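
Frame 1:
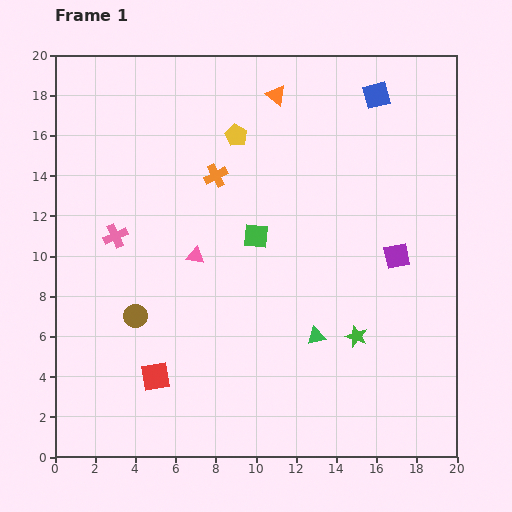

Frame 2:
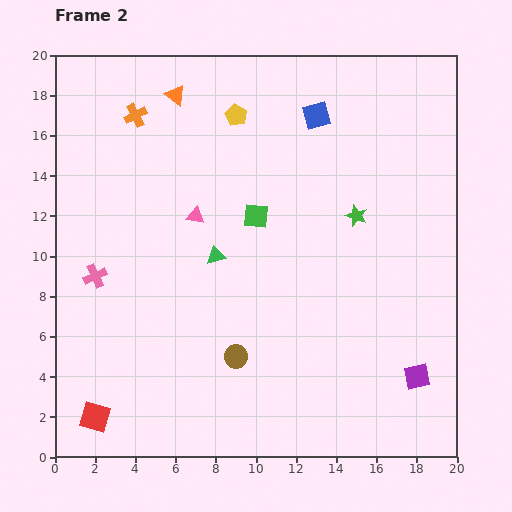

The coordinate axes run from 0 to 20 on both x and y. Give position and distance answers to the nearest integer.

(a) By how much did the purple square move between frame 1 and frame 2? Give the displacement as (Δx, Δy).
(1, -6)

The purple square was at (17, 10) in frame 1 and (18, 4) in frame 2.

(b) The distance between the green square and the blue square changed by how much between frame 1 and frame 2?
-3

Distance in frame 1: 9. Distance in frame 2: 6.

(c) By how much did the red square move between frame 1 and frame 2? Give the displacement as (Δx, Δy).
(-3, -2)

The red square was at (5, 4) in frame 1 and (2, 2) in frame 2.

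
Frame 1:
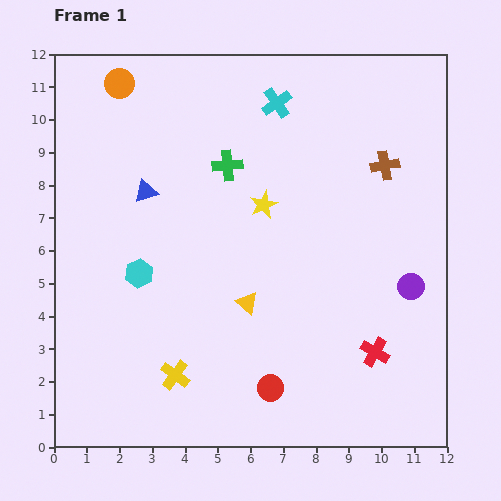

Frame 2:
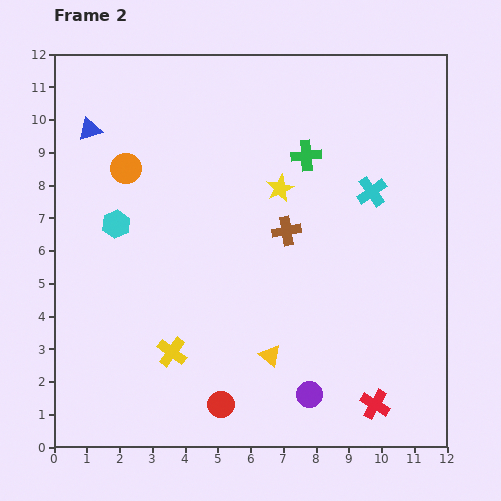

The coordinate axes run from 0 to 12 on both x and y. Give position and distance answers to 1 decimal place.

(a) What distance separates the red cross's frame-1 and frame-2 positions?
1.6

The red cross moved from (9.8, 2.9) to (9.8, 1.3), a distance of √(0.0² + 1.6²) ≈ 1.6.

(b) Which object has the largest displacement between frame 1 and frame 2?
the purple circle

(moved 4.5; next 4.0)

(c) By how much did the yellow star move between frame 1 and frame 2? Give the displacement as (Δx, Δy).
(0.5, 0.5)

The yellow star was at (6.4, 7.4) in frame 1 and (6.9, 7.9) in frame 2.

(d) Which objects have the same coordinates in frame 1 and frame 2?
none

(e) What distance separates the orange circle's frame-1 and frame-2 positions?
2.6

The orange circle moved from (2.0, 11.1) to (2.2, 8.5), a distance of √(0.2² + 2.6²) ≈ 2.6.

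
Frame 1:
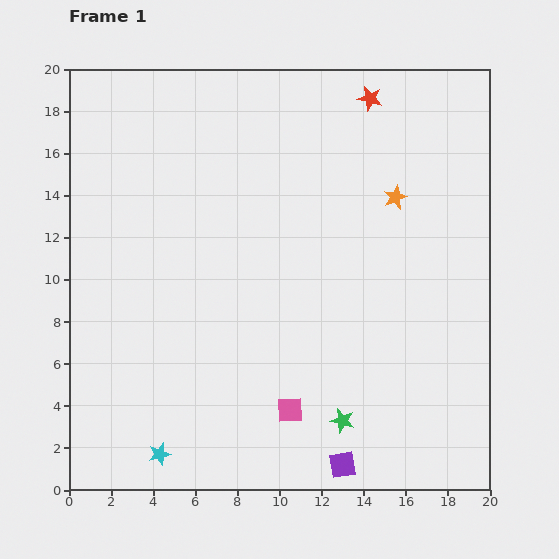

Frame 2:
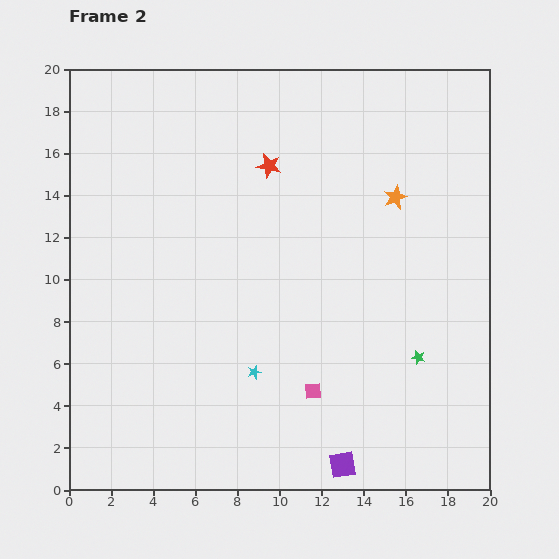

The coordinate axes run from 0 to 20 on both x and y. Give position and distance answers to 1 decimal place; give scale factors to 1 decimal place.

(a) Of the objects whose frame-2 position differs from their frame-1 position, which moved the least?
the pink square

(moved 1.4)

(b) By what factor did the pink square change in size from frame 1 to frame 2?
0.7×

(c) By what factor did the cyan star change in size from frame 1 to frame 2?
0.6×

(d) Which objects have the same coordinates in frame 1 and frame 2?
the purple square, the orange star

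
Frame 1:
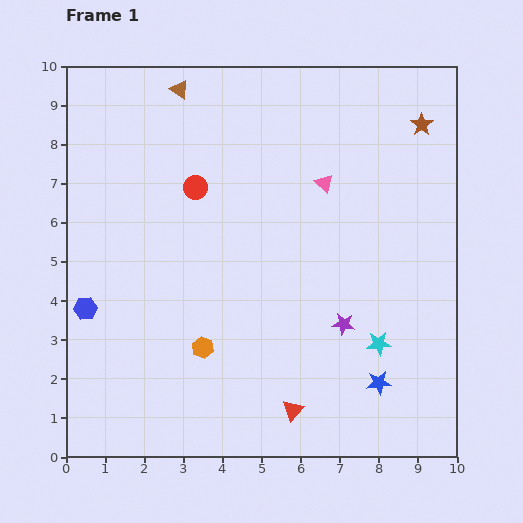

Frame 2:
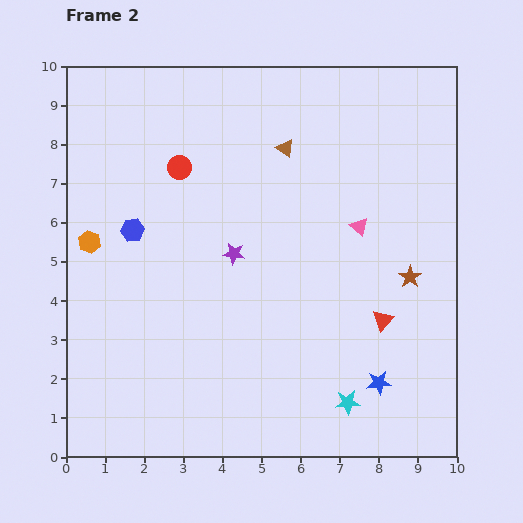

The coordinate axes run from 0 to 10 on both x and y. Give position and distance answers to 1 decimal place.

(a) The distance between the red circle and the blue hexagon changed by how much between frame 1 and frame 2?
-2.2

Distance in frame 1: 4.2. Distance in frame 2: 2.0.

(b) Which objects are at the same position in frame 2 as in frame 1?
the blue star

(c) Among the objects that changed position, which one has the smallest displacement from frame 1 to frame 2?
the red circle

(moved 0.6)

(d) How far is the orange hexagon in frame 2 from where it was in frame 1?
4.0

The orange hexagon moved from (3.5, 2.8) to (0.6, 5.5), a distance of √(2.9² + 2.7²) ≈ 4.0.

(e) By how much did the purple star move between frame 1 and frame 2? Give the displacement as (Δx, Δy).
(-2.8, 1.8)

The purple star was at (7.1, 3.4) in frame 1 and (4.3, 5.2) in frame 2.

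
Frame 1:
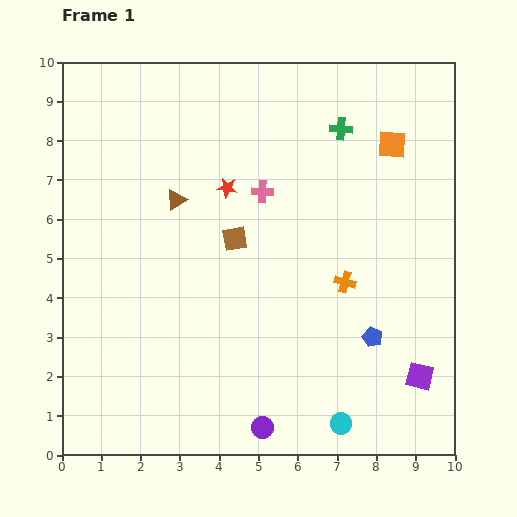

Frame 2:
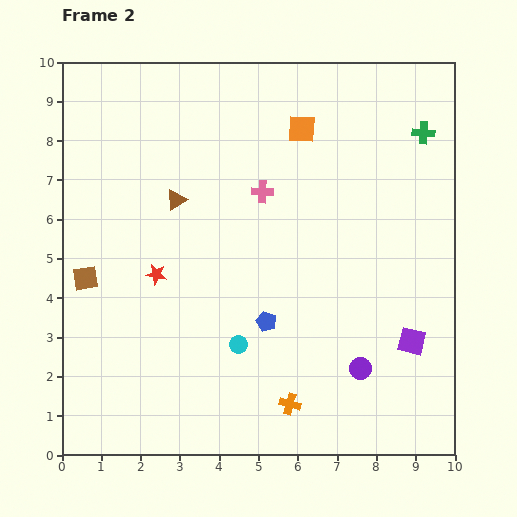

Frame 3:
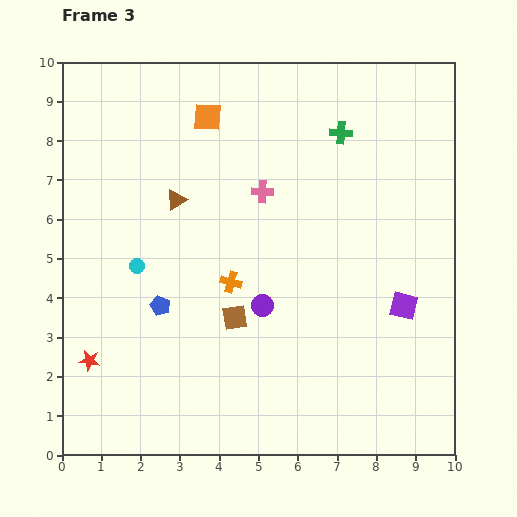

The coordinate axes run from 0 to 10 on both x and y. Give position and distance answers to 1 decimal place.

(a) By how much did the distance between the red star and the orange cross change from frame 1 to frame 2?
+0.9

Distance in frame 1: 3.8. Distance in frame 2: 4.7.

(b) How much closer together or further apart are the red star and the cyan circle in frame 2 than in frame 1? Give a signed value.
-3.9

Distance in frame 1: 6.7. Distance in frame 2: 2.8.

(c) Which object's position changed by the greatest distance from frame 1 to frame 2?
the brown square

(moved 3.9; next 3.4)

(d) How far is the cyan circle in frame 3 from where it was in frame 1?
6.6

The cyan circle moved from (7.1, 0.8) to (1.9, 4.8), a distance of √(5.2² + 4.0²) ≈ 6.6.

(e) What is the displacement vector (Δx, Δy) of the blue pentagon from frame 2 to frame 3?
(-2.7, 0.4)

The blue pentagon was at (5.2, 3.4) in frame 2 and (2.5, 3.8) in frame 3.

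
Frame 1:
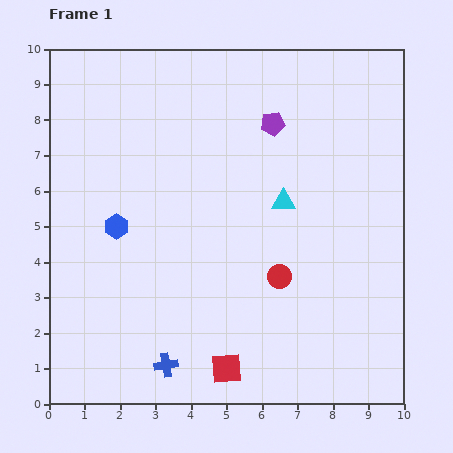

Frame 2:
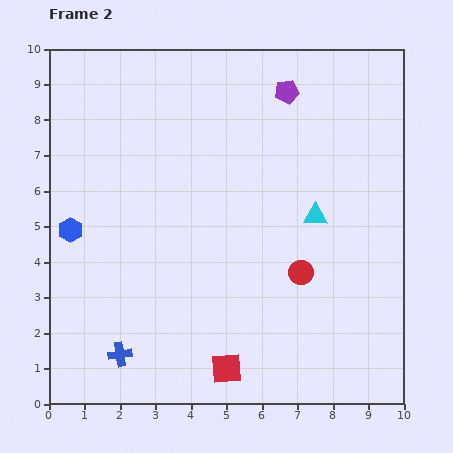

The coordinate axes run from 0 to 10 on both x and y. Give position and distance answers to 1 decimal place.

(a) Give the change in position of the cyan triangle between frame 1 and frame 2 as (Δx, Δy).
(0.9, -0.4)

The cyan triangle was at (6.6, 5.7) in frame 1 and (7.5, 5.3) in frame 2.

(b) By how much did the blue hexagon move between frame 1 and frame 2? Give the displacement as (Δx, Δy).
(-1.3, -0.1)

The blue hexagon was at (1.9, 5.0) in frame 1 and (0.6, 4.9) in frame 2.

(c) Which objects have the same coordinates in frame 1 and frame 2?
the red square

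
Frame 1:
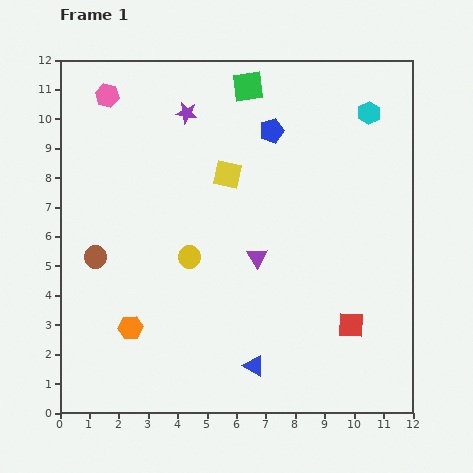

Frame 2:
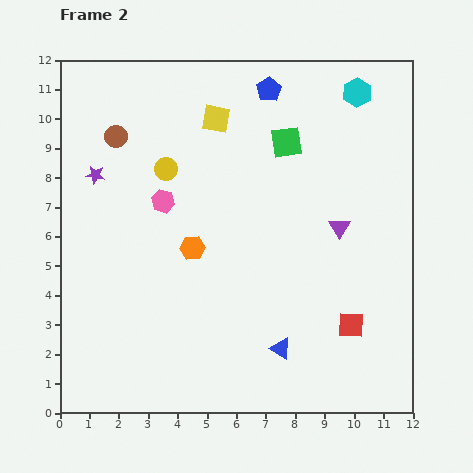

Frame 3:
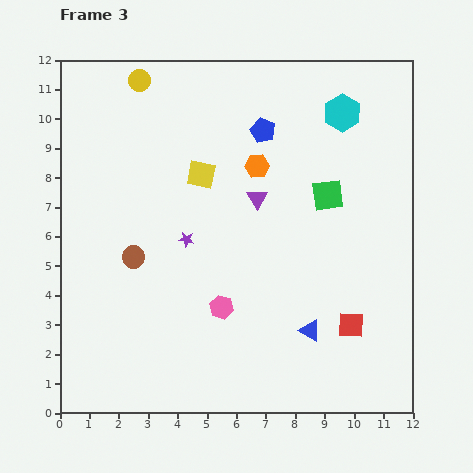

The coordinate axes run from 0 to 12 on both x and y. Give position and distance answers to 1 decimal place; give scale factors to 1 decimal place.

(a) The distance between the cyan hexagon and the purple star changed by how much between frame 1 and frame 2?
+3.1

Distance in frame 1: 6.2. Distance in frame 2: 9.3.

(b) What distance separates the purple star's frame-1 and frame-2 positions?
3.7

The purple star moved from (4.3, 10.2) to (1.2, 8.1), a distance of √(3.1² + 2.1²) ≈ 3.7.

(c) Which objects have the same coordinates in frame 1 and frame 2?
the red square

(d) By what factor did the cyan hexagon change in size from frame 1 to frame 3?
1.6×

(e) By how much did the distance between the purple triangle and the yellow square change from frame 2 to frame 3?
-3.5

Distance in frame 2: 5.6. Distance in frame 3: 2.1.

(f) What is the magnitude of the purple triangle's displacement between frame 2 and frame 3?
3.0

The purple triangle moved from (9.5, 6.3) to (6.7, 7.3), a distance of √(2.8² + 1.0²) ≈ 3.0.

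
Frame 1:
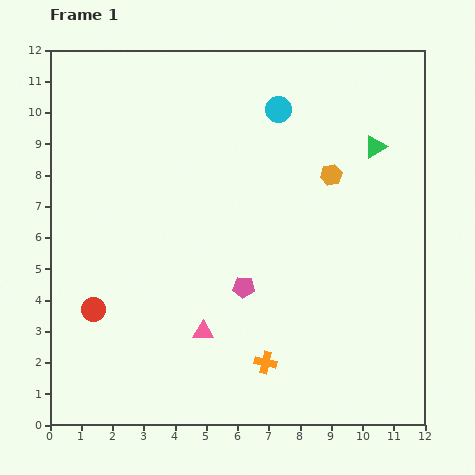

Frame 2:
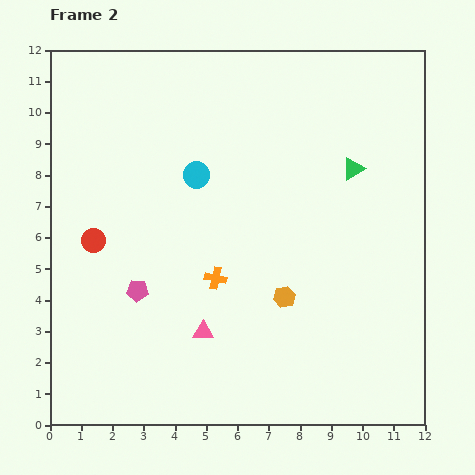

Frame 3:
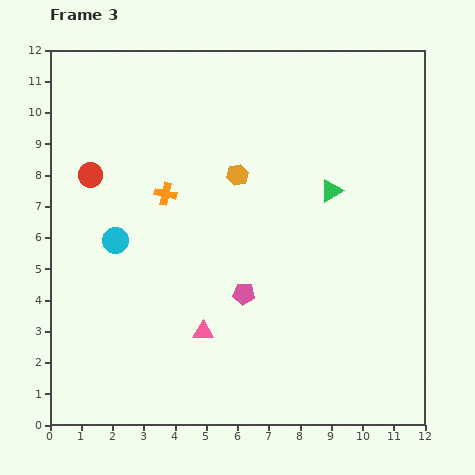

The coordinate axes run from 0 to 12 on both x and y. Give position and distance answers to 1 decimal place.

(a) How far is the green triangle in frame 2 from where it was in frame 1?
1.0

The green triangle moved from (10.4, 8.9) to (9.7, 8.2), a distance of √(0.7² + 0.7²) ≈ 1.0.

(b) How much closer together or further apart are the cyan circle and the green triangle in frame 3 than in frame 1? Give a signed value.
+3.8

Distance in frame 1: 3.3. Distance in frame 3: 7.1.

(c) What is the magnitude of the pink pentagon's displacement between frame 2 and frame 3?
3.4

The pink pentagon moved from (2.8, 4.3) to (6.2, 4.2), a distance of √(3.4² + 0.1²) ≈ 3.4.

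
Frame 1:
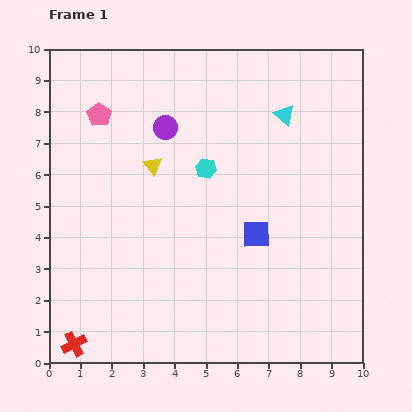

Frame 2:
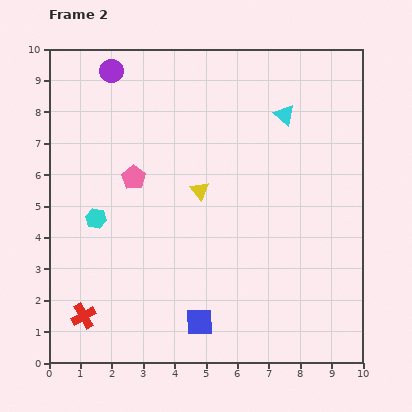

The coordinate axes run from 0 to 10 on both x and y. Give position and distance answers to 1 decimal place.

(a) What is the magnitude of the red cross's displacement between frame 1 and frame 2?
0.9

The red cross moved from (0.8, 0.6) to (1.1, 1.5), a distance of √(0.3² + 0.9²) ≈ 0.9.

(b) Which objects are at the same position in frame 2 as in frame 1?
the cyan triangle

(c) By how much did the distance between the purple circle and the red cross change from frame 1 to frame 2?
+0.4

Distance in frame 1: 7.5. Distance in frame 2: 7.9.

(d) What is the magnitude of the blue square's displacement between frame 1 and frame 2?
3.3

The blue square moved from (6.6, 4.1) to (4.8, 1.3), a distance of √(1.8² + 2.8²) ≈ 3.3.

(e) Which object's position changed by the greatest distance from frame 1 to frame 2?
the cyan hexagon

(moved 3.8; next 3.3)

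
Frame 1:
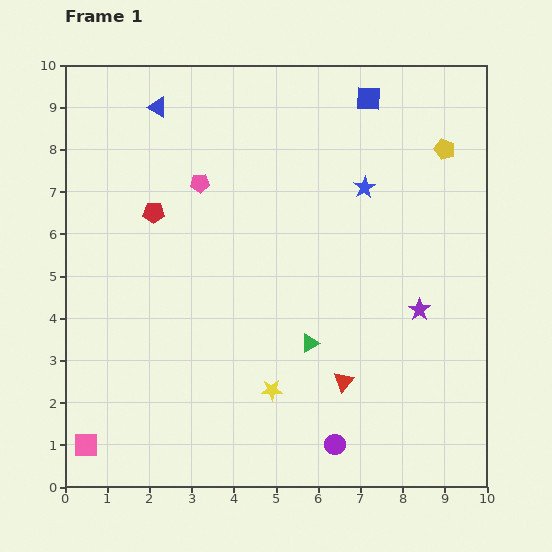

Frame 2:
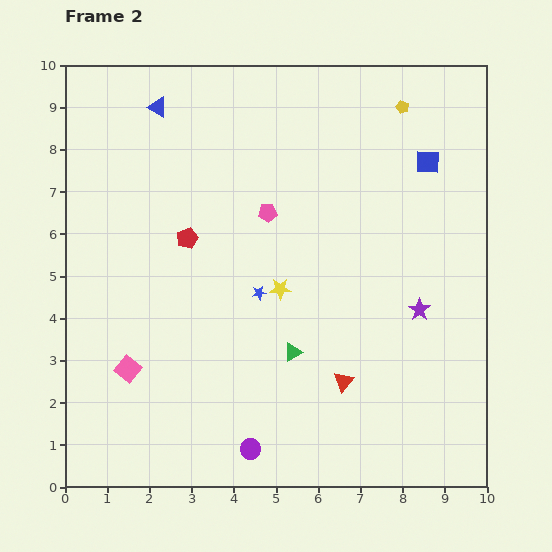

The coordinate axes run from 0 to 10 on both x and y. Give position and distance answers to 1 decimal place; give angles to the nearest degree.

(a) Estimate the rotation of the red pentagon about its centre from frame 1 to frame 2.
23° counter-clockwise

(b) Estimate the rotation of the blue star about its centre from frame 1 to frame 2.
19° clockwise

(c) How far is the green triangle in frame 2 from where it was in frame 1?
0.4

The green triangle moved from (5.8, 3.4) to (5.4, 3.2), a distance of √(0.4² + 0.2²) ≈ 0.4.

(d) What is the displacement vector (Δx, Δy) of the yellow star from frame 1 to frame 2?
(0.2, 2.4)

The yellow star was at (4.9, 2.3) in frame 1 and (5.1, 4.7) in frame 2.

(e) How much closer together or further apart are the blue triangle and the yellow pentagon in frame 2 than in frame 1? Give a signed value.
-1.1

Distance in frame 1: 6.9. Distance in frame 2: 5.8.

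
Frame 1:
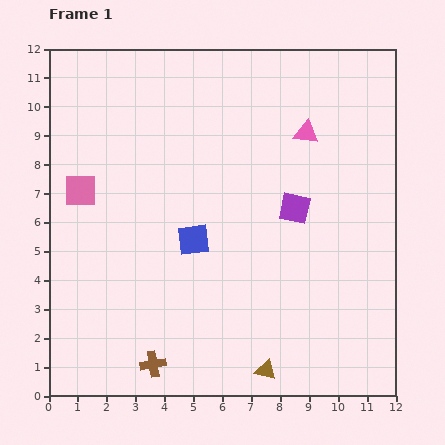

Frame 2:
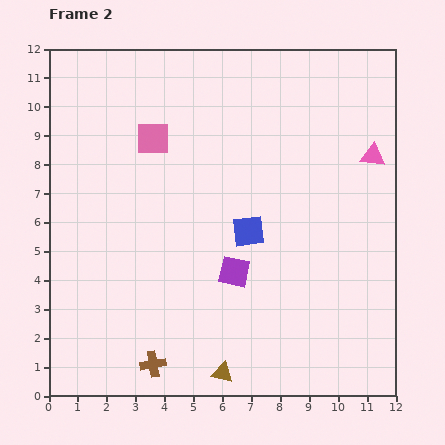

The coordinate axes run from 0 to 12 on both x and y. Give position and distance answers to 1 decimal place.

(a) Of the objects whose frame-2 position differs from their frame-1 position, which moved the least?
the brown triangle

(moved 1.5)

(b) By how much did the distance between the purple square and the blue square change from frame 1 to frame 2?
-2.2

Distance in frame 1: 3.7. Distance in frame 2: 1.5.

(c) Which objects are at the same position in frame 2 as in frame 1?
the brown cross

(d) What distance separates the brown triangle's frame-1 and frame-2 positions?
1.5

The brown triangle moved from (7.5, 0.9) to (6.0, 0.8), a distance of √(1.5² + 0.1²) ≈ 1.5.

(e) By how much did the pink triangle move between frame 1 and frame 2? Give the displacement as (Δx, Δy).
(2.3, -0.8)

The pink triangle was at (8.9, 9.1) in frame 1 and (11.2, 8.3) in frame 2.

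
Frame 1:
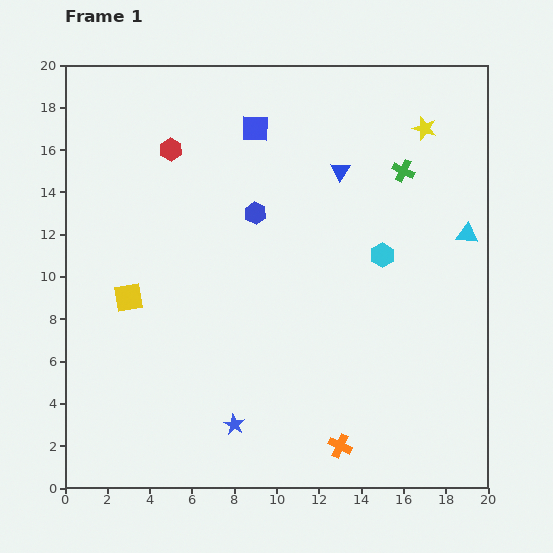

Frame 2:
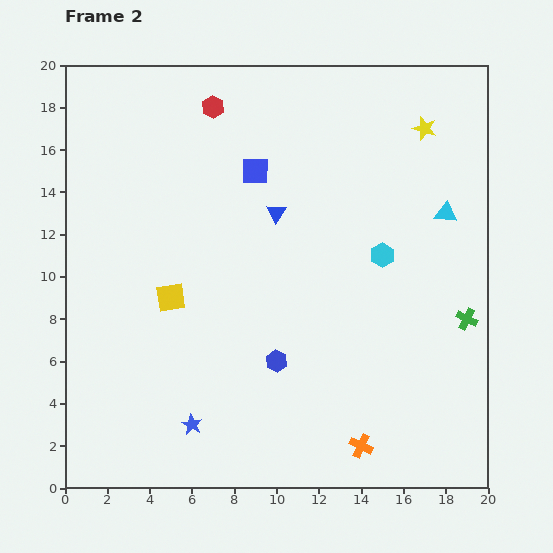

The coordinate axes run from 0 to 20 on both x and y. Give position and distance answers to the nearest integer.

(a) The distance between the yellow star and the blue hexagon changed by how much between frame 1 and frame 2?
+4

Distance in frame 1: 9. Distance in frame 2: 13.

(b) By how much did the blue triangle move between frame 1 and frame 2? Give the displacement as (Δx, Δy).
(-3, -2)

The blue triangle was at (13, 15) in frame 1 and (10, 13) in frame 2.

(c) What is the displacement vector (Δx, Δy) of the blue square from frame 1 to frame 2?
(0, -2)

The blue square was at (9, 17) in frame 1 and (9, 15) in frame 2.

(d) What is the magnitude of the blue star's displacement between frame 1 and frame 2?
2

The blue star moved from (8, 3) to (6, 3), a distance of √(2² + 0²) ≈ 2.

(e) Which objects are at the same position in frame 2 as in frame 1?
the yellow star, the cyan hexagon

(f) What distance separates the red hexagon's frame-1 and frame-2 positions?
3

The red hexagon moved from (5, 16) to (7, 18), a distance of √(2² + 2²) ≈ 3.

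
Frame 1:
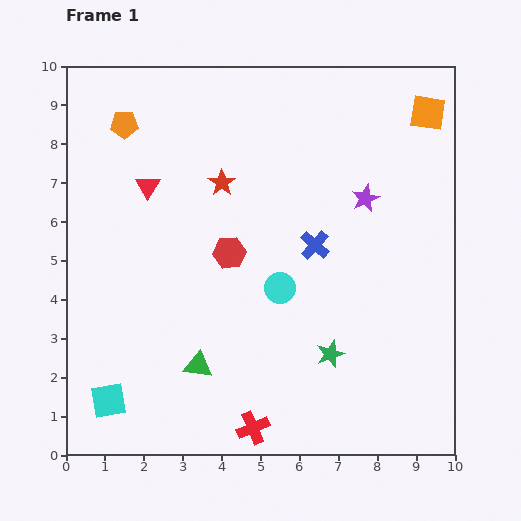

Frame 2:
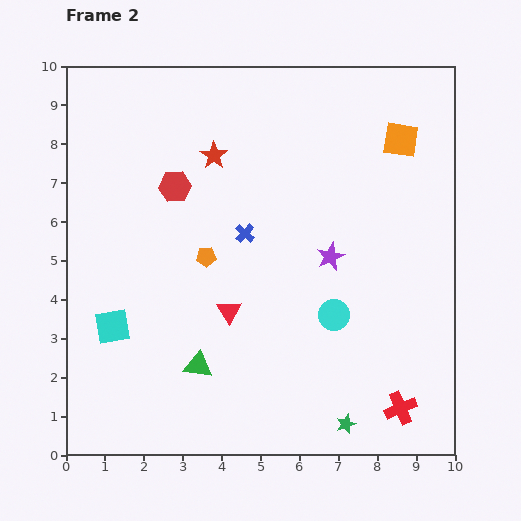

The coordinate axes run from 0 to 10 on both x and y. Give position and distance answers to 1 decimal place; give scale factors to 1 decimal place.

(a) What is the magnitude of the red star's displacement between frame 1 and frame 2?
0.7

The red star moved from (4.0, 7.0) to (3.8, 7.7), a distance of √(0.2² + 0.7²) ≈ 0.7.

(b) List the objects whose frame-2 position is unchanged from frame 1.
the green triangle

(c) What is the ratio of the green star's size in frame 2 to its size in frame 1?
0.7×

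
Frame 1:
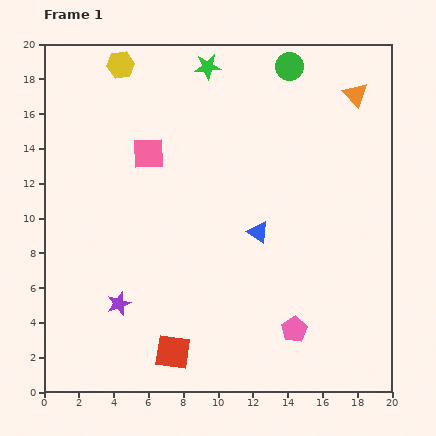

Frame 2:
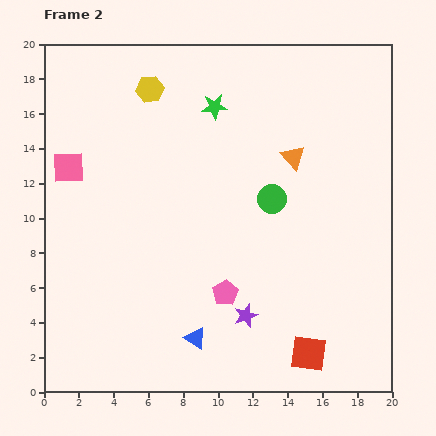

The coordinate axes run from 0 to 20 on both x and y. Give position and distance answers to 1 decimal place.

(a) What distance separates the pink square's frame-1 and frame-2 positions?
4.7

The pink square moved from (6.0, 13.7) to (1.4, 12.9), a distance of √(4.6² + 0.8²) ≈ 4.7.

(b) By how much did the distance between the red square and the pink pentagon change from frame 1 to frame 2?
-1.2

Distance in frame 1: 7.1. Distance in frame 2: 5.9.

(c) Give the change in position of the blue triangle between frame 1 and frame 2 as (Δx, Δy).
(-3.6, -6.1)

The blue triangle was at (12.3, 9.2) in frame 1 and (8.7, 3.1) in frame 2.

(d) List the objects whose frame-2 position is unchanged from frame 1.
none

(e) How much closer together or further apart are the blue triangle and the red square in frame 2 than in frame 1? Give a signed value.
-1.9

Distance in frame 1: 8.5. Distance in frame 2: 6.6.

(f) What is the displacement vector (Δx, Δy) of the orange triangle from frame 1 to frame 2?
(-3.6, -3.6)

The orange triangle was at (17.9, 17.1) in frame 1 and (14.3, 13.5) in frame 2.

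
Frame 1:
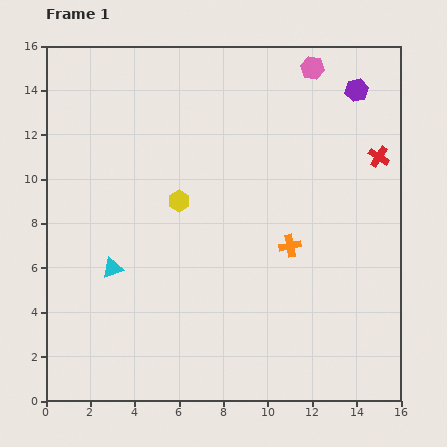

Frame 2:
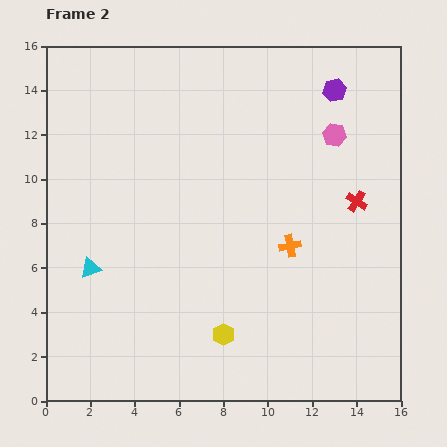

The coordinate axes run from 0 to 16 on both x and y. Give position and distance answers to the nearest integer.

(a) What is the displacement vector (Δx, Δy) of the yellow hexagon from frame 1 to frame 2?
(2, -6)

The yellow hexagon was at (6, 9) in frame 1 and (8, 3) in frame 2.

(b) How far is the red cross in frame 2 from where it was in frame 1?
2

The red cross moved from (15, 11) to (14, 9), a distance of √(1² + 2²) ≈ 2.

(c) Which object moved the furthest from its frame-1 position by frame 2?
the yellow hexagon

(moved 6; next 3)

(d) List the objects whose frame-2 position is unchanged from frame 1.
the orange cross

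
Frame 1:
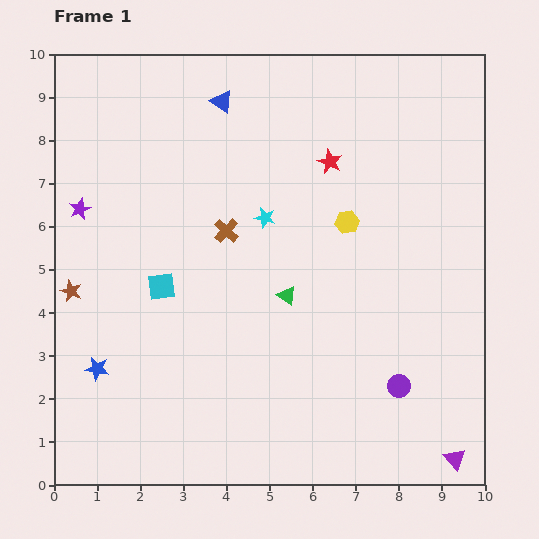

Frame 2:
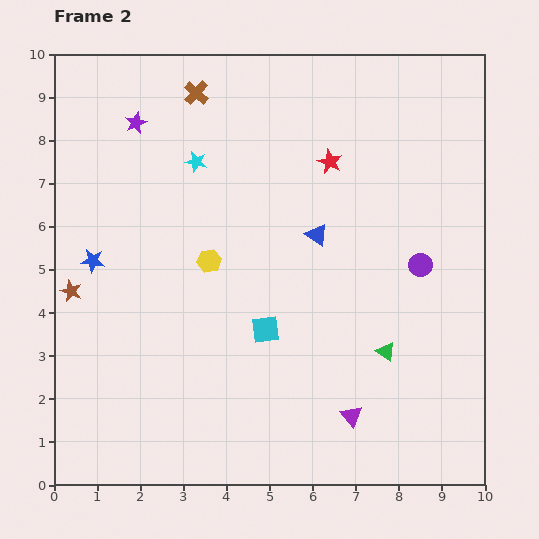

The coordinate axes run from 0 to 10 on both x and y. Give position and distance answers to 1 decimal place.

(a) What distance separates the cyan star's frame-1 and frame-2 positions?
2.1

The cyan star moved from (4.9, 6.2) to (3.3, 7.5), a distance of √(1.6² + 1.3²) ≈ 2.1.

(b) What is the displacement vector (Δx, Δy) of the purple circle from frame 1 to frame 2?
(0.5, 2.8)

The purple circle was at (8.0, 2.3) in frame 1 and (8.5, 5.1) in frame 2.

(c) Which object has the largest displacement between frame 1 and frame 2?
the blue triangle

(moved 3.8; next 3.3)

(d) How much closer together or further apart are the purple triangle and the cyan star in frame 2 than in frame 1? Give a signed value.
-0.2

Distance in frame 1: 7.1. Distance in frame 2: 6.9.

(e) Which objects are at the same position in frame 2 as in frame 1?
the red star, the brown star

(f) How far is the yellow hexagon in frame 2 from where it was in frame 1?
3.3

The yellow hexagon moved from (6.8, 6.1) to (3.6, 5.2), a distance of √(3.2² + 0.9²) ≈ 3.3.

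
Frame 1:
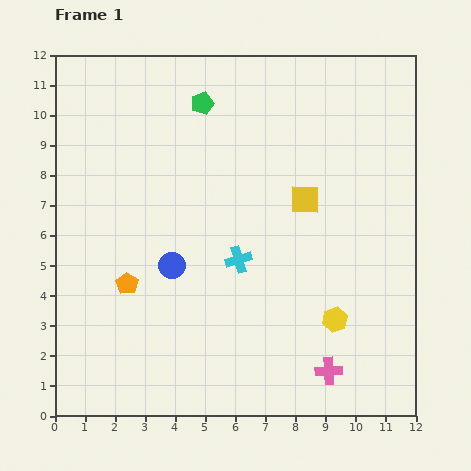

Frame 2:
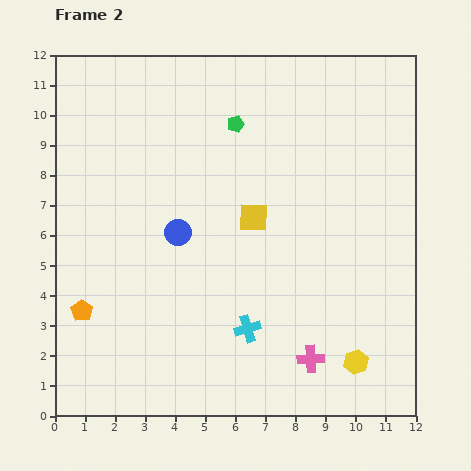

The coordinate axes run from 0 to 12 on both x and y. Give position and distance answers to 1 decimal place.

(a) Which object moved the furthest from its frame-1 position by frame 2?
the cyan cross

(moved 2.3; next 1.8)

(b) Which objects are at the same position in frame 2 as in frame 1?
none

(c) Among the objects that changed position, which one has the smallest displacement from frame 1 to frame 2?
the pink cross

(moved 0.7)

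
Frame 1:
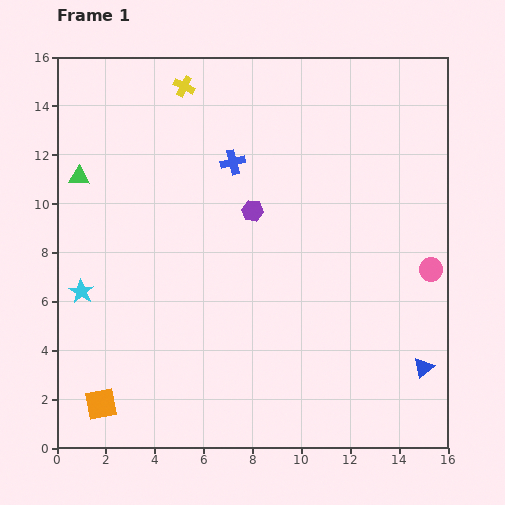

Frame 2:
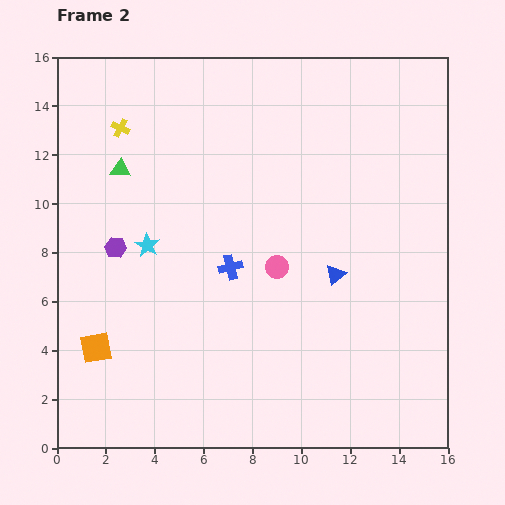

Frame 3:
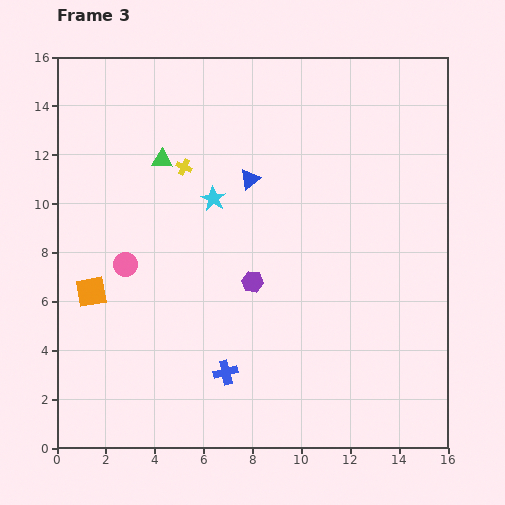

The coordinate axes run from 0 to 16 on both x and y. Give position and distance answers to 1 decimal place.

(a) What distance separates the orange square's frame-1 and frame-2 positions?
2.3

The orange square moved from (1.8, 1.8) to (1.6, 4.1), a distance of √(0.2² + 2.3²) ≈ 2.3.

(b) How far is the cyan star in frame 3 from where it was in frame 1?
6.6

The cyan star moved from (1.0, 6.4) to (6.4, 10.2), a distance of √(5.4² + 3.8²) ≈ 6.6.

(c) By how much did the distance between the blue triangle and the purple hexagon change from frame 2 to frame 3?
-4.9

Distance in frame 2: 9.1. Distance in frame 3: 4.2.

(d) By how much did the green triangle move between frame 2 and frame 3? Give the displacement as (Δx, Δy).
(1.7, 0.4)

The green triangle was at (2.6, 11.4) in frame 2 and (4.3, 11.8) in frame 3.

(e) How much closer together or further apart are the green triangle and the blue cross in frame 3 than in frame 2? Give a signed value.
+3.1

Distance in frame 2: 6.0. Distance in frame 3: 9.1.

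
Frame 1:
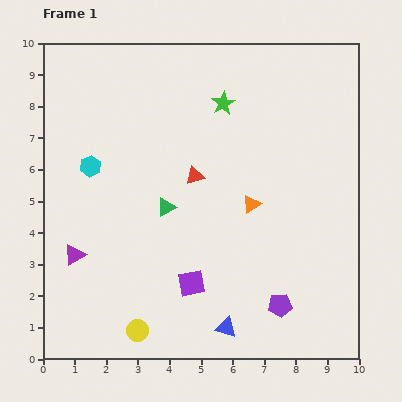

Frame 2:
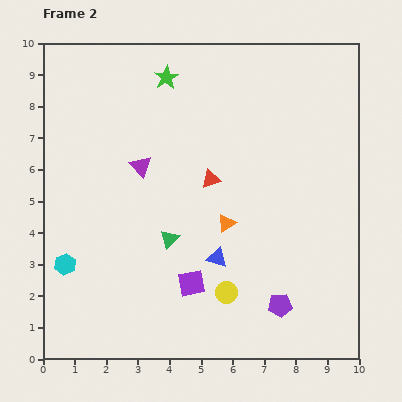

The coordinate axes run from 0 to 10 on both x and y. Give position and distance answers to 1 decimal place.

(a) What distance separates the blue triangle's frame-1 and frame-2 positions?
2.2

The blue triangle moved from (5.8, 1.0) to (5.5, 3.2), a distance of √(0.3² + 2.2²) ≈ 2.2.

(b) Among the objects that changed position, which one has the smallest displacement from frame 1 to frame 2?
the red triangle

(moved 0.5)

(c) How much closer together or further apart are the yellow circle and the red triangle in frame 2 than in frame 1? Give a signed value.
-1.6

Distance in frame 1: 5.2. Distance in frame 2: 3.6.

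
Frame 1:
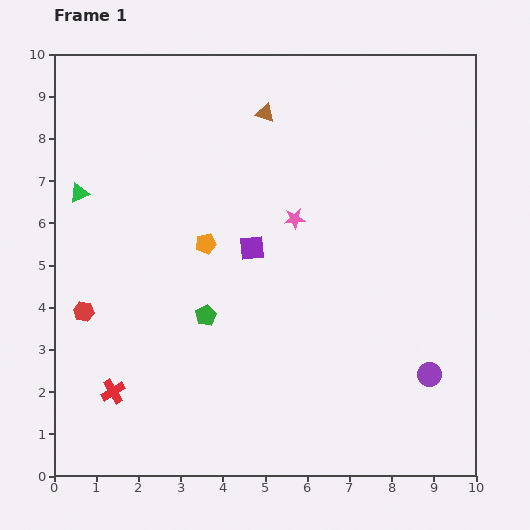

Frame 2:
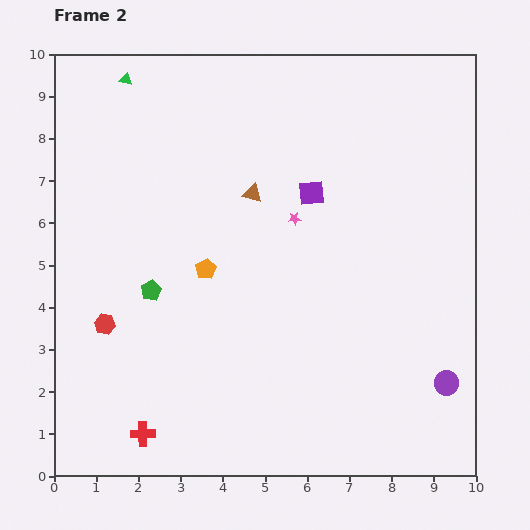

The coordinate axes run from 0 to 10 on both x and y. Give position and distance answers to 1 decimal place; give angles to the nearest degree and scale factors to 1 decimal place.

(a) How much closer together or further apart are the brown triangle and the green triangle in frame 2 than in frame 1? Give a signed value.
-0.8

Distance in frame 1: 4.8. Distance in frame 2: 4.0.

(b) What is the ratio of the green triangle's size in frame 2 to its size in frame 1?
0.6×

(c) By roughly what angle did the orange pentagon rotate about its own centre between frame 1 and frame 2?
16° counter-clockwise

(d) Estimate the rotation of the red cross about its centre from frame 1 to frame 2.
30° clockwise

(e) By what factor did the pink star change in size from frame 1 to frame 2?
0.6×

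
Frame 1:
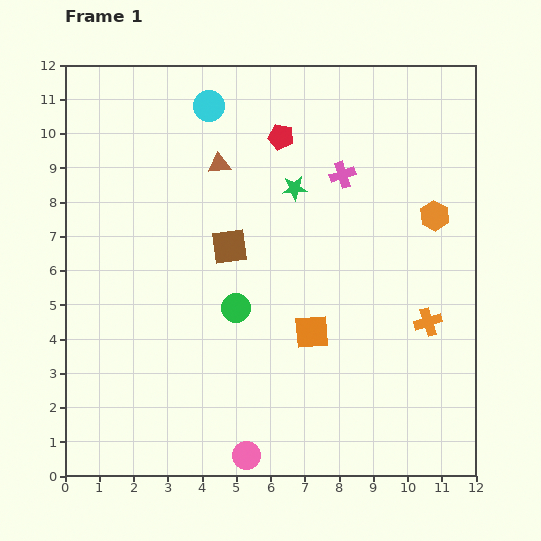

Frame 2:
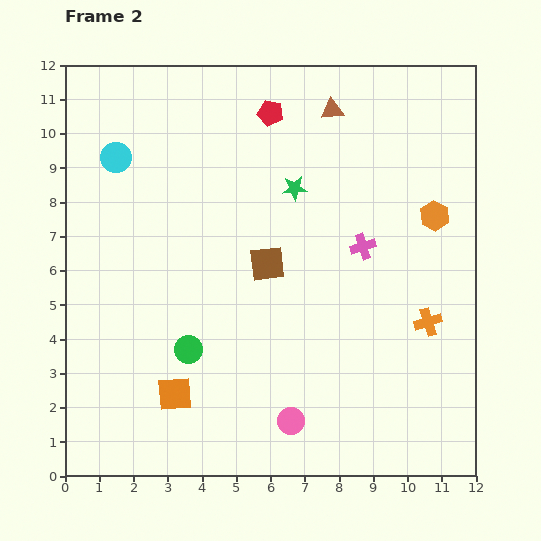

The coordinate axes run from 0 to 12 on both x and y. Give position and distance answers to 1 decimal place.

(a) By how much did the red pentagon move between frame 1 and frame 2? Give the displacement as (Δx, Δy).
(-0.3, 0.7)

The red pentagon was at (6.3, 9.9) in frame 1 and (6.0, 10.6) in frame 2.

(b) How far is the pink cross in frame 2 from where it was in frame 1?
2.2

The pink cross moved from (8.1, 8.8) to (8.7, 6.7), a distance of √(0.6² + 2.1²) ≈ 2.2.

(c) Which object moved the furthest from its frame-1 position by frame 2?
the orange square

(moved 4.4; next 3.7)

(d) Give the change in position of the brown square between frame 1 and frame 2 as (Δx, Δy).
(1.1, -0.5)

The brown square was at (4.8, 6.7) in frame 1 and (5.9, 6.2) in frame 2.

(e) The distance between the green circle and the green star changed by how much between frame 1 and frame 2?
+1.7

Distance in frame 1: 3.9. Distance in frame 2: 5.6.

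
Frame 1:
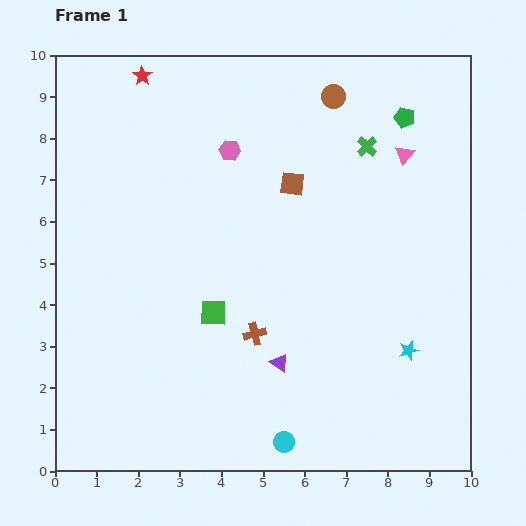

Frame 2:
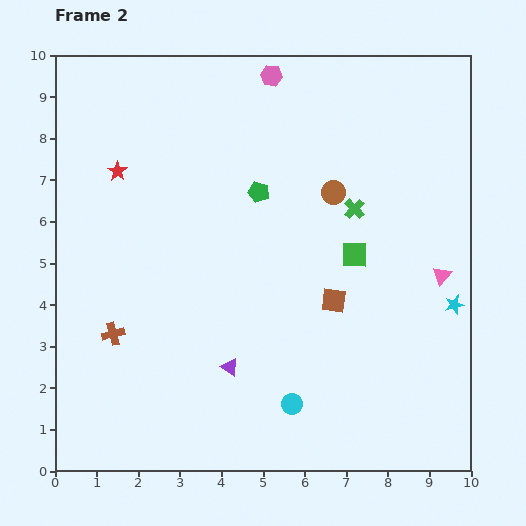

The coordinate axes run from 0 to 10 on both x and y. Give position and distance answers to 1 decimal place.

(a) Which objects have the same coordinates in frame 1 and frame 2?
none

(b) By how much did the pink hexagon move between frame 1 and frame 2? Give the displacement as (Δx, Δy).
(1.0, 1.8)

The pink hexagon was at (4.2, 7.7) in frame 1 and (5.2, 9.5) in frame 2.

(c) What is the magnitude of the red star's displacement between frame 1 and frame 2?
2.4

The red star moved from (2.1, 9.5) to (1.5, 7.2), a distance of √(0.6² + 2.3²) ≈ 2.4.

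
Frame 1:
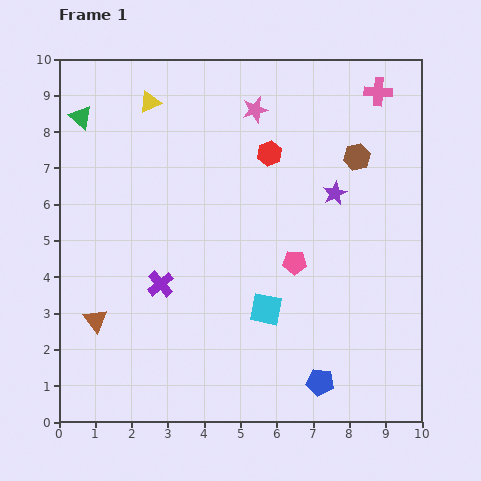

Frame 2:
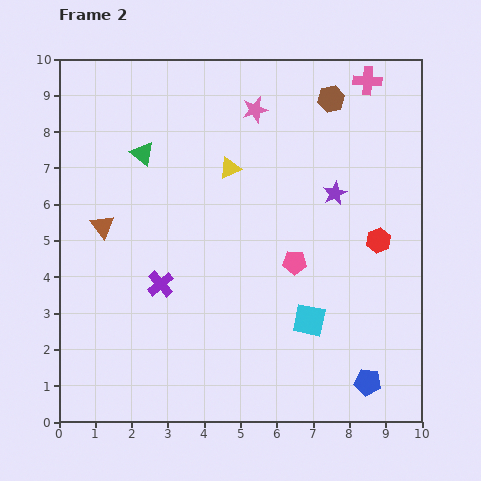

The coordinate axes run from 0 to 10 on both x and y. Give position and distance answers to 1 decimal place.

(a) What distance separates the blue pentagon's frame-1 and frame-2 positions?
1.3

The blue pentagon moved from (7.2, 1.1) to (8.5, 1.1), a distance of √(1.3² + 0.0²) ≈ 1.3.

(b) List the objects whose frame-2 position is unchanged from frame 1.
the purple cross, the pink star, the purple star, the pink pentagon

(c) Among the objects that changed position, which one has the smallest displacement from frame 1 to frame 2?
the pink cross

(moved 0.4)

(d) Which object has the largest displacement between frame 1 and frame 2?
the red hexagon

(moved 3.8; next 2.8)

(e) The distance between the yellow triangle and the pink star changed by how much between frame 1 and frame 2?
-1.2

Distance in frame 1: 2.9. Distance in frame 2: 1.7.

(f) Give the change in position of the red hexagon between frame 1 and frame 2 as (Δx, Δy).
(3.0, -2.4)

The red hexagon was at (5.8, 7.4) in frame 1 and (8.8, 5.0) in frame 2.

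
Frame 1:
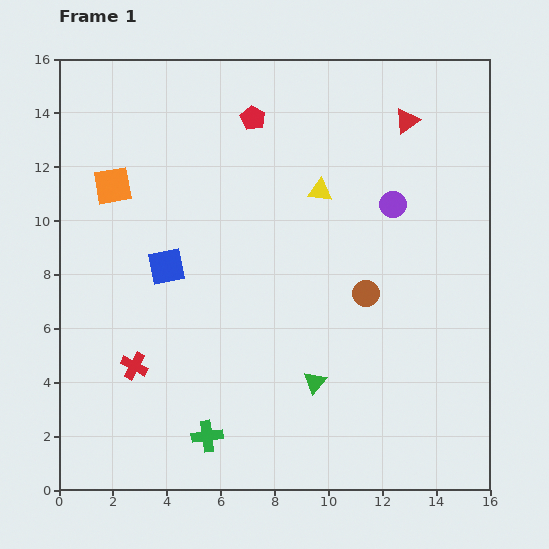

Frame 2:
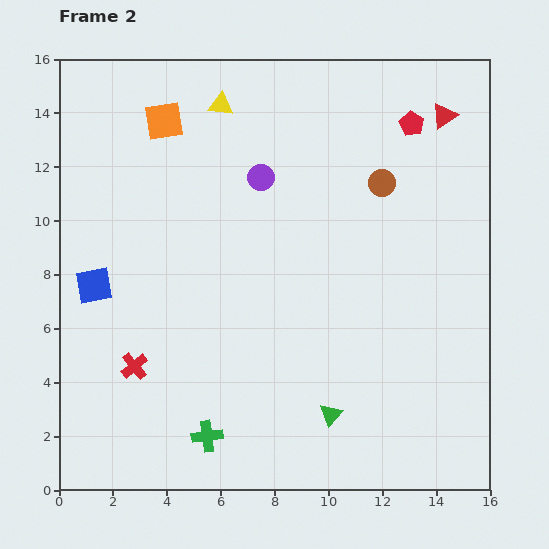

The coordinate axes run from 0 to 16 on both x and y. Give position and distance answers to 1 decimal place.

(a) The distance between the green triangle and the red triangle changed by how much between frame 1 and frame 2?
+1.6

Distance in frame 1: 10.3. Distance in frame 2: 11.9.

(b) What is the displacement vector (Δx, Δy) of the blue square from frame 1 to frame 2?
(-2.7, -0.7)

The blue square was at (4.0, 8.3) in frame 1 and (1.3, 7.6) in frame 2.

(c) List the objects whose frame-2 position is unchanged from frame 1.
the red cross, the green cross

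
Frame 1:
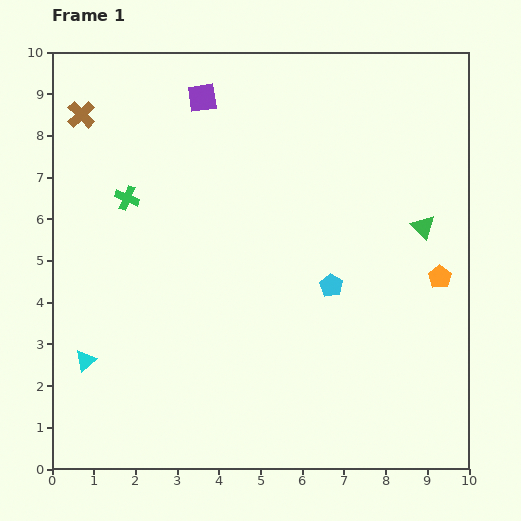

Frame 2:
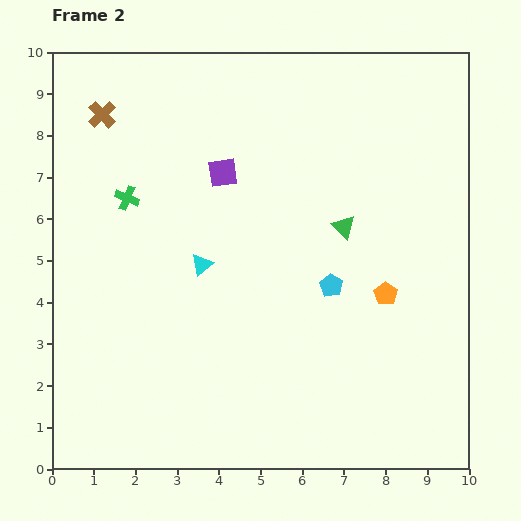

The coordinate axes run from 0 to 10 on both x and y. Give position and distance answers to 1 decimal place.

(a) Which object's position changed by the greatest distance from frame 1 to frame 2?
the cyan triangle

(moved 3.6; next 1.9)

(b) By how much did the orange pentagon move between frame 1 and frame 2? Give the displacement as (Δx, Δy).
(-1.3, -0.4)

The orange pentagon was at (9.3, 4.6) in frame 1 and (8.0, 4.2) in frame 2.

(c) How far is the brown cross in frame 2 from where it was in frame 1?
0.5

The brown cross moved from (0.7, 8.5) to (1.2, 8.5), a distance of √(0.5² + 0.0²) ≈ 0.5.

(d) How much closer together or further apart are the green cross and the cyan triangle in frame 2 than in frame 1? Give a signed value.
-1.6

Distance in frame 1: 4.0. Distance in frame 2: 2.4.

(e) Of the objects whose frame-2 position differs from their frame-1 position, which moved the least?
the brown cross

(moved 0.5)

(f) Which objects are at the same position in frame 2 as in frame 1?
the cyan pentagon, the green cross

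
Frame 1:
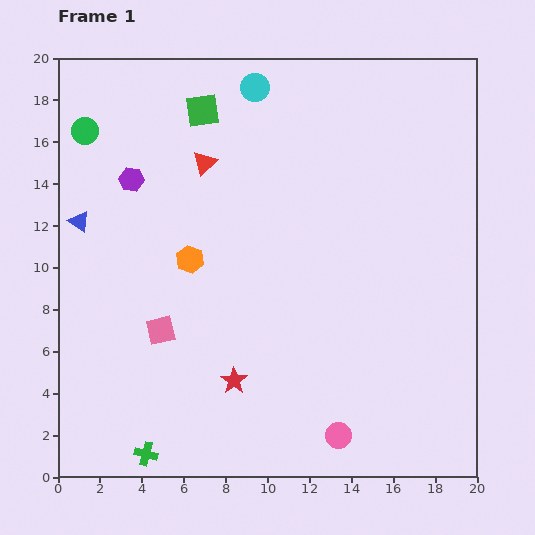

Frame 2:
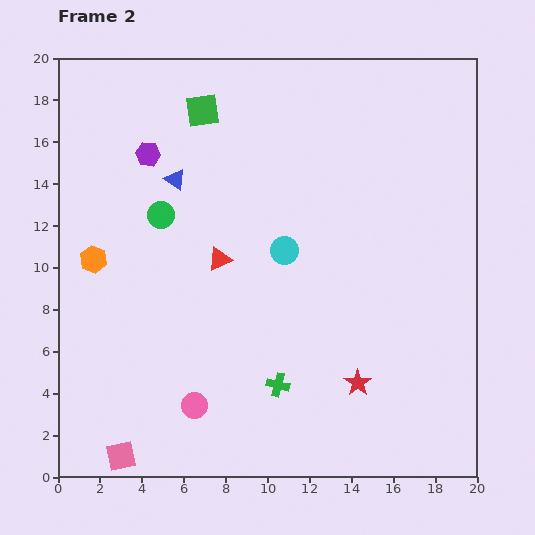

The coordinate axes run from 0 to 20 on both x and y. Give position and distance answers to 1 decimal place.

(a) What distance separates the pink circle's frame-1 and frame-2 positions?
7.0

The pink circle moved from (13.4, 2.0) to (6.5, 3.4), a distance of √(6.9² + 1.4²) ≈ 7.0.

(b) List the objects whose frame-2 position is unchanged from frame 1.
the green square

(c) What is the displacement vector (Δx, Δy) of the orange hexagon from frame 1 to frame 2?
(-4.6, 0.0)

The orange hexagon was at (6.3, 10.4) in frame 1 and (1.7, 10.4) in frame 2.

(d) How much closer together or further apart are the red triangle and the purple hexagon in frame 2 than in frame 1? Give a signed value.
+2.4

Distance in frame 1: 3.6. Distance in frame 2: 6.0.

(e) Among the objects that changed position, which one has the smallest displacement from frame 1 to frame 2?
the purple hexagon

(moved 1.4)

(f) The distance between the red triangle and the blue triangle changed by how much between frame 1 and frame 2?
-2.3

Distance in frame 1: 6.6. Distance in frame 2: 4.3.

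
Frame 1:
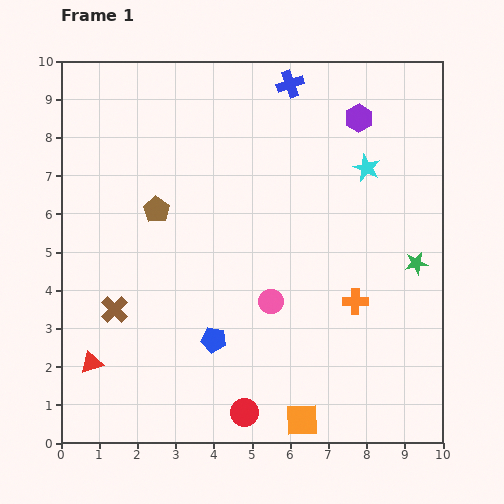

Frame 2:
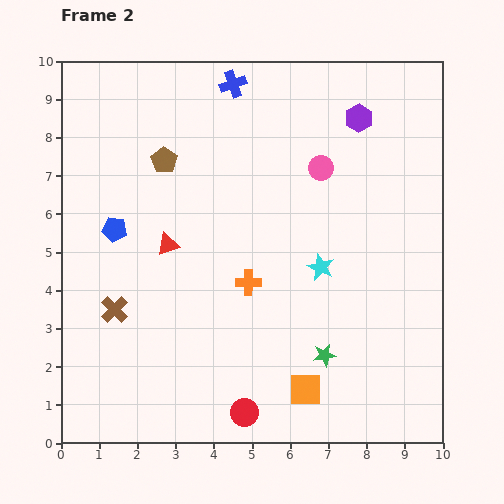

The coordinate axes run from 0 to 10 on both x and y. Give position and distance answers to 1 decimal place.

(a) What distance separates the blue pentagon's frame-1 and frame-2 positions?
3.9

The blue pentagon moved from (4.0, 2.7) to (1.4, 5.6), a distance of √(2.6² + 2.9²) ≈ 3.9.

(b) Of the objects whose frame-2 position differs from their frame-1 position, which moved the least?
the orange square

(moved 0.8)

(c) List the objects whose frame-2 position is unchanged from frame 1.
the red circle, the purple hexagon, the brown cross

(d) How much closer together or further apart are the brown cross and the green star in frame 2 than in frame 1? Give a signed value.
-2.4

Distance in frame 1: 8.0. Distance in frame 2: 5.6.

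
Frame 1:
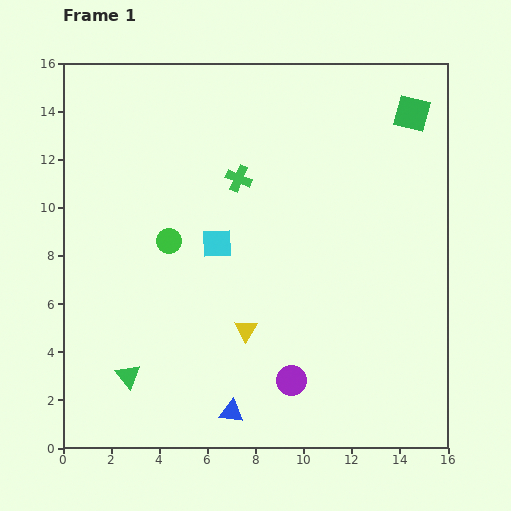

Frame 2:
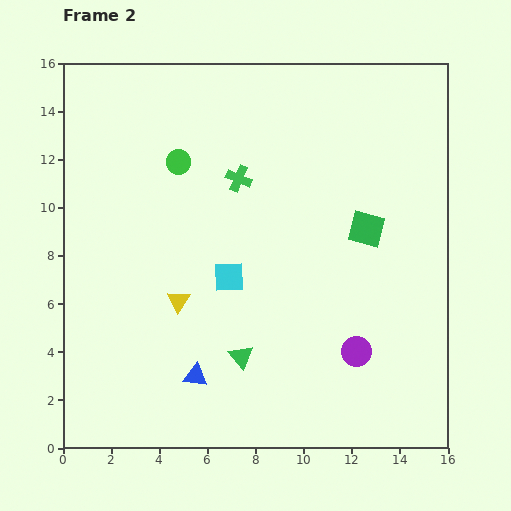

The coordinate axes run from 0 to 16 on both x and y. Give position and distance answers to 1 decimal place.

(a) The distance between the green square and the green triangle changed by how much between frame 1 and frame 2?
-8.7

Distance in frame 1: 16.1. Distance in frame 2: 7.4.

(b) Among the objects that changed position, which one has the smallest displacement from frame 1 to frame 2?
the cyan square

(moved 1.5)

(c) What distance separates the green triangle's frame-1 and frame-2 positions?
4.8

The green triangle moved from (2.7, 3.0) to (7.4, 3.8), a distance of √(4.7² + 0.8²) ≈ 4.8.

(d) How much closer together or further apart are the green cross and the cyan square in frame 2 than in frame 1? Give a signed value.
+1.3

Distance in frame 1: 2.8. Distance in frame 2: 4.1.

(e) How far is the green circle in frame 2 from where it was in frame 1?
3.3

The green circle moved from (4.4, 8.6) to (4.8, 11.9), a distance of √(0.4² + 3.3²) ≈ 3.3.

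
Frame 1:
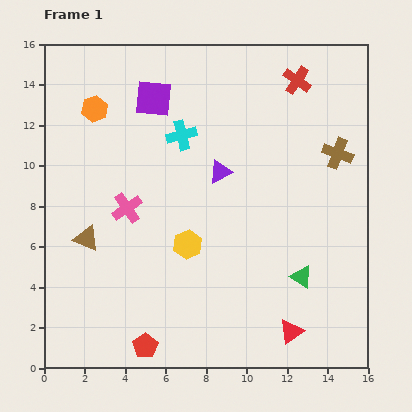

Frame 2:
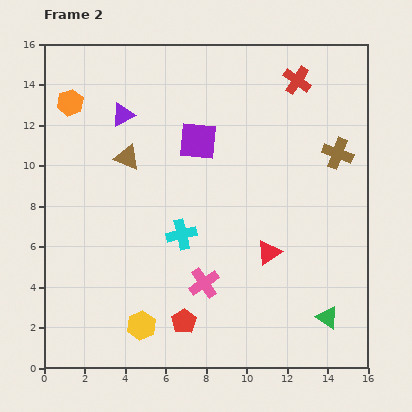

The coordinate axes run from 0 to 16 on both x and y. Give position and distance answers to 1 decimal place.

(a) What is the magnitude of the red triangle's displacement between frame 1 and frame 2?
4.1

The red triangle moved from (12.2, 1.8) to (11.1, 5.7), a distance of √(1.1² + 3.9²) ≈ 4.1.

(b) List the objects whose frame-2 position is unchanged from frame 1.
the brown cross, the red cross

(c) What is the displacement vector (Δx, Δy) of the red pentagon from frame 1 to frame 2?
(1.9, 1.2)

The red pentagon was at (5.0, 1.1) in frame 1 and (6.9, 2.3) in frame 2.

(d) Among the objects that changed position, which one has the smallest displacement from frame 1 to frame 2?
the orange hexagon

(moved 1.2)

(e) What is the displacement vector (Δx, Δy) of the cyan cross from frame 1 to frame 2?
(0.0, -4.9)

The cyan cross was at (6.8, 11.5) in frame 1 and (6.8, 6.6) in frame 2.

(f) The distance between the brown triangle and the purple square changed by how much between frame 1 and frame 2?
-4.0

Distance in frame 1: 7.6. Distance in frame 2: 3.6.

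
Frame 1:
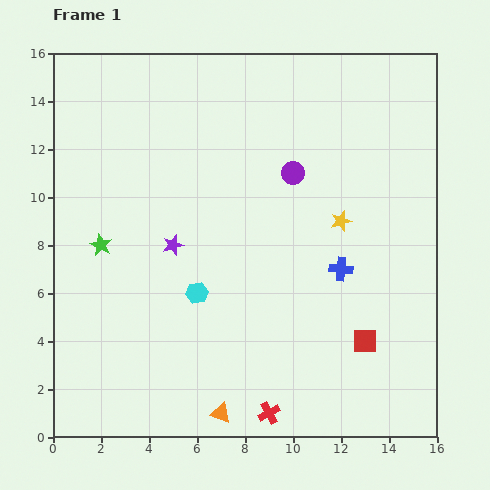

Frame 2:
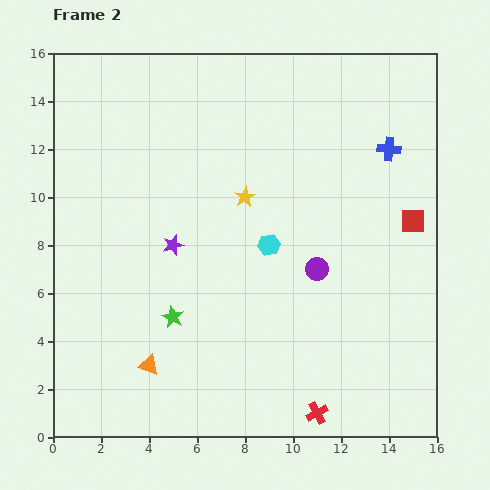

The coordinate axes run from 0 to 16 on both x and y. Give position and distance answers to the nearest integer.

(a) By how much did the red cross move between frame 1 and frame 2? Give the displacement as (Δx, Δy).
(2, 0)

The red cross was at (9, 1) in frame 1 and (11, 1) in frame 2.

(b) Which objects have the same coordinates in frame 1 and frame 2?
the purple star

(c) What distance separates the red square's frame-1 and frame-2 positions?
5

The red square moved from (13, 4) to (15, 9), a distance of √(2² + 5²) ≈ 5.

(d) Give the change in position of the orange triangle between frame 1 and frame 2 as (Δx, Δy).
(-3, 2)

The orange triangle was at (7, 1) in frame 1 and (4, 3) in frame 2.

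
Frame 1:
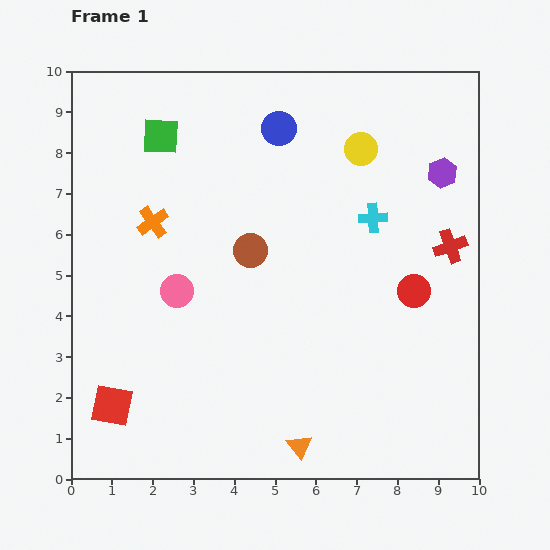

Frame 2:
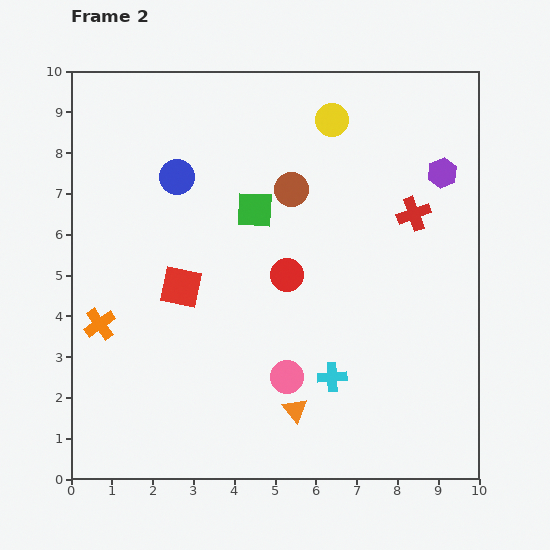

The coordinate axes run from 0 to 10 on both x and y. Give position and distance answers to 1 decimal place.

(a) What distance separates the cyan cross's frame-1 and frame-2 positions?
4.0

The cyan cross moved from (7.4, 6.4) to (6.4, 2.5), a distance of √(1.0² + 3.9²) ≈ 4.0.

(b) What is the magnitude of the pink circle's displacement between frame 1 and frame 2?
3.4

The pink circle moved from (2.6, 4.6) to (5.3, 2.5), a distance of √(2.7² + 2.1²) ≈ 3.4.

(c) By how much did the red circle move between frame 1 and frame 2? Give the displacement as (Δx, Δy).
(-3.1, 0.4)

The red circle was at (8.4, 4.6) in frame 1 and (5.3, 5.0) in frame 2.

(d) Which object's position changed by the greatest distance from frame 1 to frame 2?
the cyan cross

(moved 4.0; next 3.4)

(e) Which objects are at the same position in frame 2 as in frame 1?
the purple hexagon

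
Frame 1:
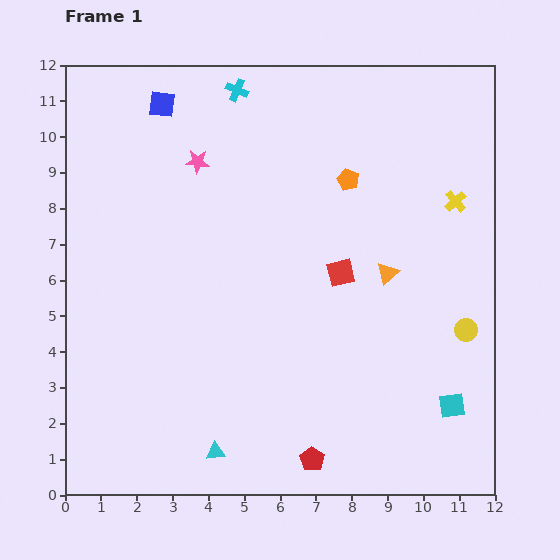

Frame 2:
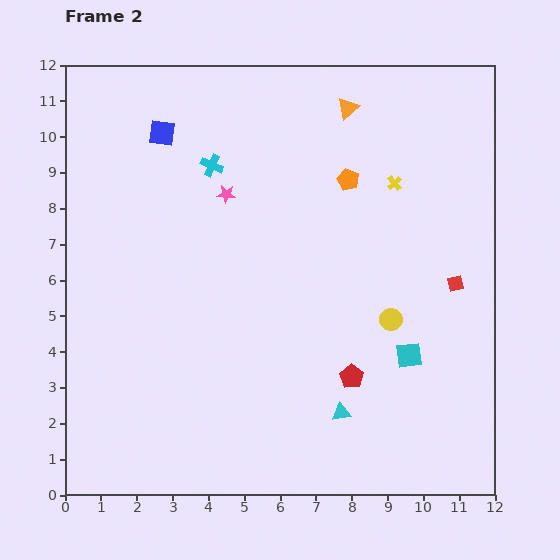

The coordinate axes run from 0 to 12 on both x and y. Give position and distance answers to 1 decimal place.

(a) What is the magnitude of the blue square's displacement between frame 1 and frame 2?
0.8

The blue square moved from (2.7, 10.9) to (2.7, 10.1), a distance of √(0.0² + 0.8²) ≈ 0.8.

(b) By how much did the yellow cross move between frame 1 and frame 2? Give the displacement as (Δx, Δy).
(-1.7, 0.5)

The yellow cross was at (10.9, 8.2) in frame 1 and (9.2, 8.7) in frame 2.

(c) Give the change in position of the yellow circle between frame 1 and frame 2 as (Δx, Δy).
(-2.1, 0.3)

The yellow circle was at (11.2, 4.6) in frame 1 and (9.1, 4.9) in frame 2.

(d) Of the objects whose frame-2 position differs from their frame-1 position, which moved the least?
the blue square

(moved 0.8)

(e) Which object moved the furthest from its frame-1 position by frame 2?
the orange triangle

(moved 4.7; next 3.7)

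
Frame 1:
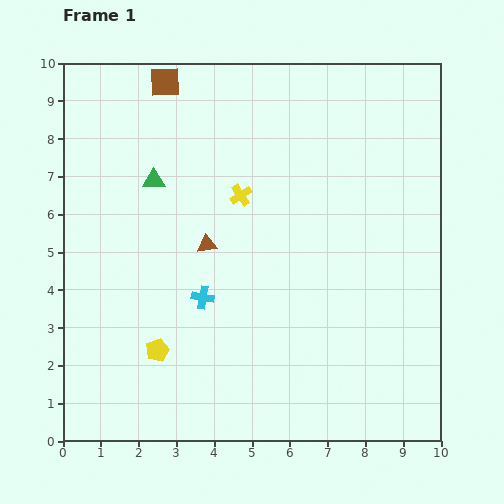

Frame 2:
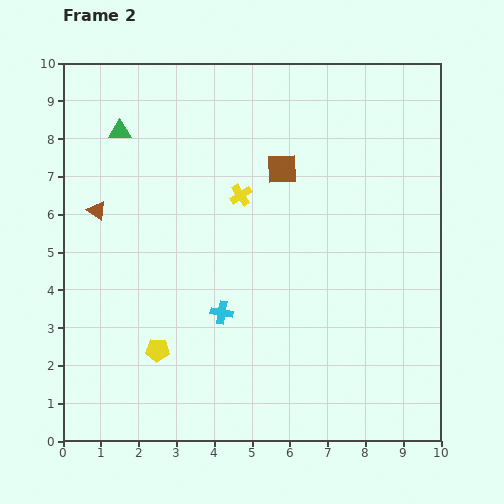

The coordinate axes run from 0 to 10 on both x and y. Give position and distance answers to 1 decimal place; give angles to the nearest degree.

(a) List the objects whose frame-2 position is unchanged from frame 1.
the yellow pentagon, the yellow cross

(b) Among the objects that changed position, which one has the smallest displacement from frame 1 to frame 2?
the cyan cross

(moved 0.6)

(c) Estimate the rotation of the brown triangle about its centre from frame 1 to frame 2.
42° clockwise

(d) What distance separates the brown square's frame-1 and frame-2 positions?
3.9

The brown square moved from (2.7, 9.5) to (5.8, 7.2), a distance of √(3.1² + 2.3²) ≈ 3.9.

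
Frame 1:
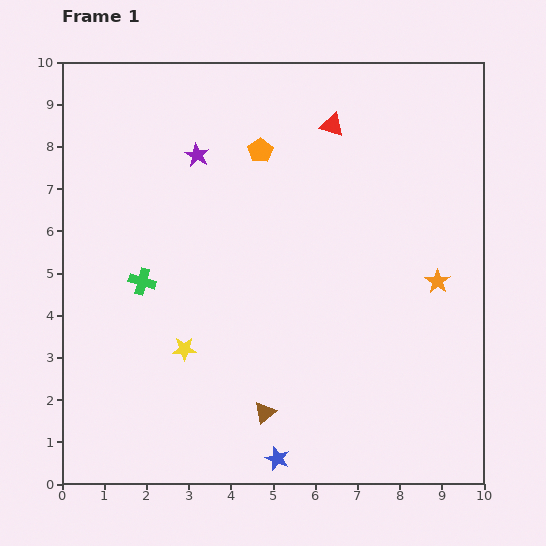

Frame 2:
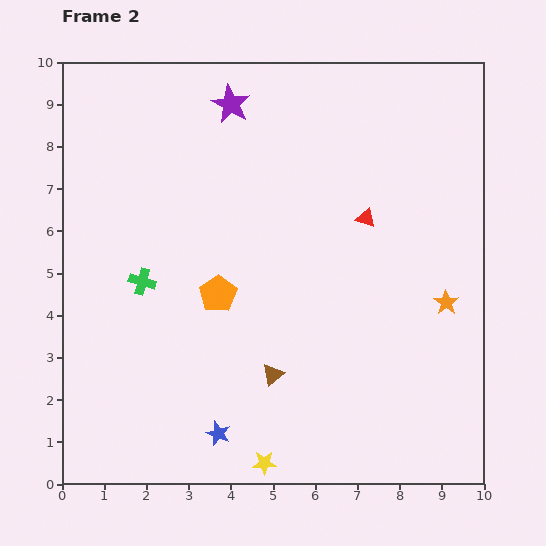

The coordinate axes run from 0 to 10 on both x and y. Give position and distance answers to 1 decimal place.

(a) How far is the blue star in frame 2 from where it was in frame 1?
1.5

The blue star moved from (5.1, 0.6) to (3.7, 1.2), a distance of √(1.4² + 0.6²) ≈ 1.5.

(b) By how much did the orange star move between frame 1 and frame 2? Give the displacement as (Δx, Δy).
(0.2, -0.5)

The orange star was at (8.9, 4.8) in frame 1 and (9.1, 4.3) in frame 2.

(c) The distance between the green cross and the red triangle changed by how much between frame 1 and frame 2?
-0.3

Distance in frame 1: 5.8. Distance in frame 2: 5.5.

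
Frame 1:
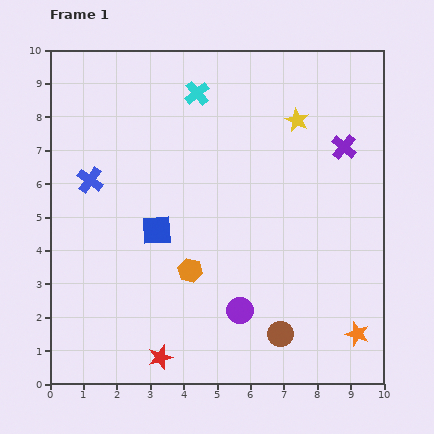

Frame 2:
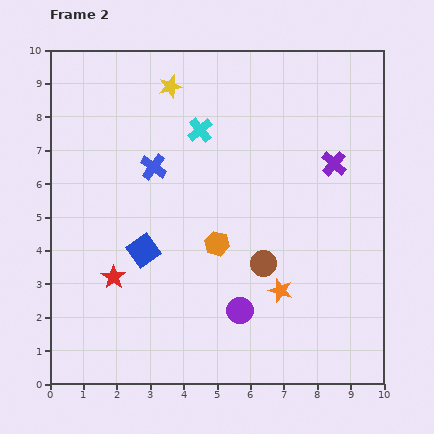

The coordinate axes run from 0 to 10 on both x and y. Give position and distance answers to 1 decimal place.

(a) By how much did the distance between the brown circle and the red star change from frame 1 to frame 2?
+0.8

Distance in frame 1: 3.7. Distance in frame 2: 4.5.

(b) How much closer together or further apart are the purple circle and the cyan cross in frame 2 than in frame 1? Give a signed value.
-1.1

Distance in frame 1: 6.6. Distance in frame 2: 5.5.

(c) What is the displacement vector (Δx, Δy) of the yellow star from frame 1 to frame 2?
(-3.8, 1.0)

The yellow star was at (7.4, 7.9) in frame 1 and (3.6, 8.9) in frame 2.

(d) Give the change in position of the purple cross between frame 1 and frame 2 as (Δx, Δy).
(-0.3, -0.5)

The purple cross was at (8.8, 7.1) in frame 1 and (8.5, 6.6) in frame 2.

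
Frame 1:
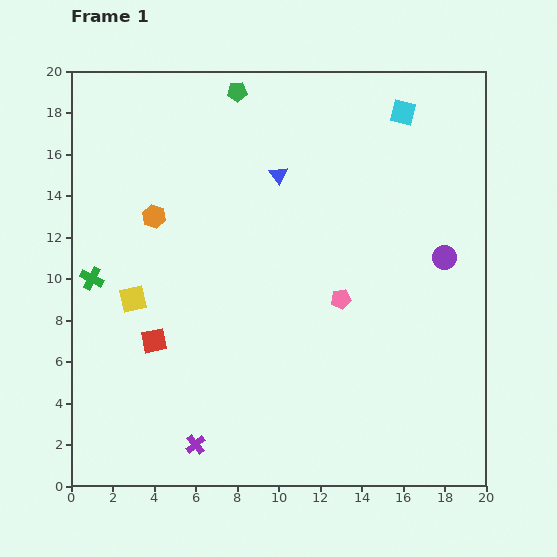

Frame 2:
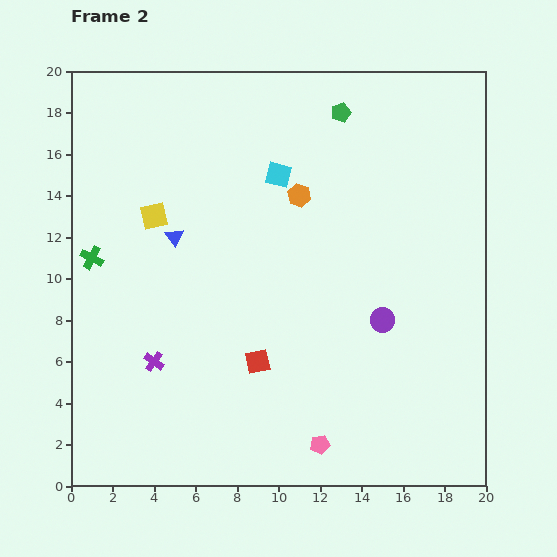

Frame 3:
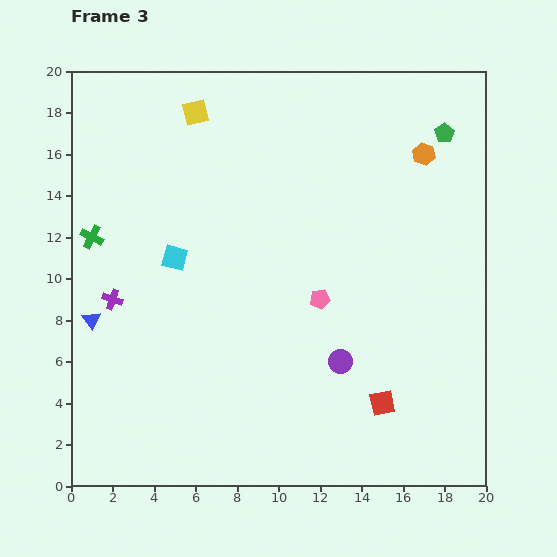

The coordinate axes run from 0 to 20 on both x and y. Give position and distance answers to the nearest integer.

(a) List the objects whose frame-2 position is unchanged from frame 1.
none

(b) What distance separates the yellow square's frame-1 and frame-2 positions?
4

The yellow square moved from (3, 9) to (4, 13), a distance of √(1² + 4²) ≈ 4.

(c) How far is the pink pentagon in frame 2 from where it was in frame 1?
7

The pink pentagon moved from (13, 9) to (12, 2), a distance of √(1² + 7²) ≈ 7.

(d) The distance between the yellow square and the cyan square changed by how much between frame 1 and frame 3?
-9

Distance in frame 1: 16. Distance in frame 3: 7.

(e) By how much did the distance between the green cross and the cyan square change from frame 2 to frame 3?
-6

Distance in frame 2: 10. Distance in frame 3: 4.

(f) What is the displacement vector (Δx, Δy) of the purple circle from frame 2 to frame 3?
(-2, -2)

The purple circle was at (15, 8) in frame 2 and (13, 6) in frame 3.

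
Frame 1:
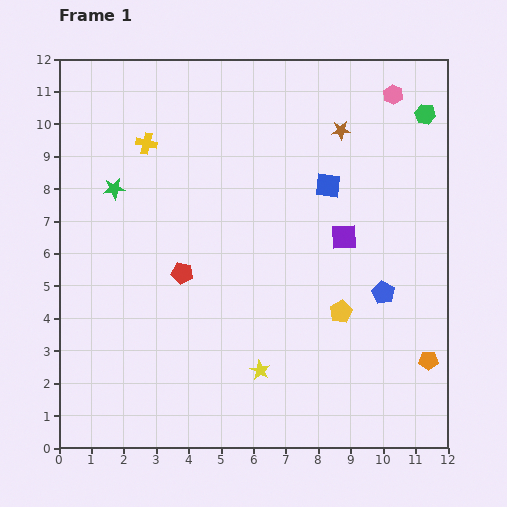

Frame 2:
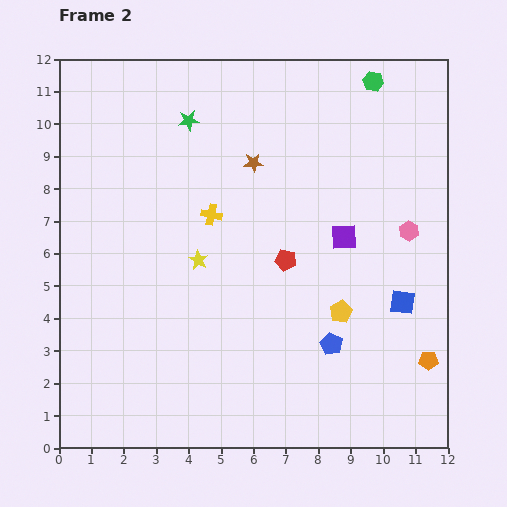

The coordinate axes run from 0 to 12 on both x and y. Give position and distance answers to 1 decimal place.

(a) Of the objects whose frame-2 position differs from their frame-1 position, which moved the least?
the green hexagon

(moved 1.9)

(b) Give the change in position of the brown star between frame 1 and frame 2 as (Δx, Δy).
(-2.7, -1.0)

The brown star was at (8.7, 9.8) in frame 1 and (6.0, 8.8) in frame 2.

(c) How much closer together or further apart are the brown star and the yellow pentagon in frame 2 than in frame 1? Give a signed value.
-0.3

Distance in frame 1: 5.6. Distance in frame 2: 5.3.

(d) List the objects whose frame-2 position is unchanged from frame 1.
the orange pentagon, the yellow pentagon, the purple square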